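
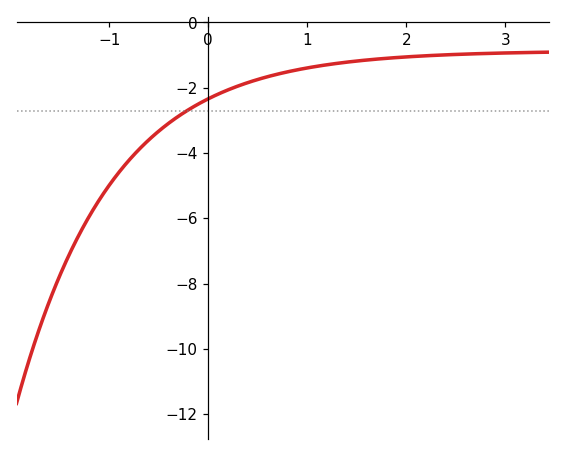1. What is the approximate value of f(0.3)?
-1.95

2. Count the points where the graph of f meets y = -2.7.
1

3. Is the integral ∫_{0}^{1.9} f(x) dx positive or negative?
negative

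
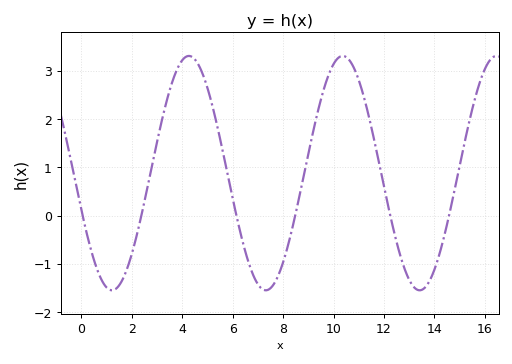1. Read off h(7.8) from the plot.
-1.3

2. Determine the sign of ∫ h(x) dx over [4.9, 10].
positive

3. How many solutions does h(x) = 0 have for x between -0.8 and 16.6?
6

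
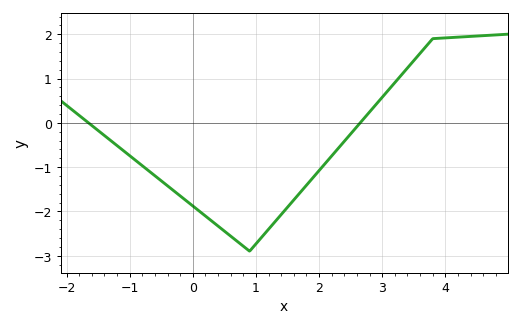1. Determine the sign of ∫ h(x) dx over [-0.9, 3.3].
negative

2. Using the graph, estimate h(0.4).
-2.3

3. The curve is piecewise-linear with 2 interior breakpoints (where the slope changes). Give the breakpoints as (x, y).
(0.9, -2.9); (3.8, 1.9)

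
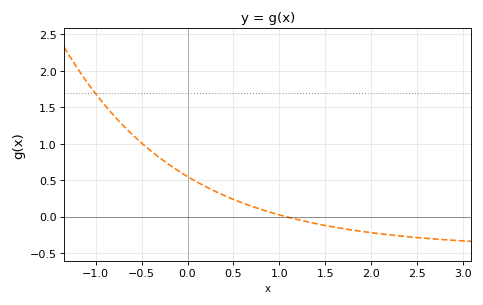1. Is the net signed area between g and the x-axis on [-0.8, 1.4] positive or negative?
positive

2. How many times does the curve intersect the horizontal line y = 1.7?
1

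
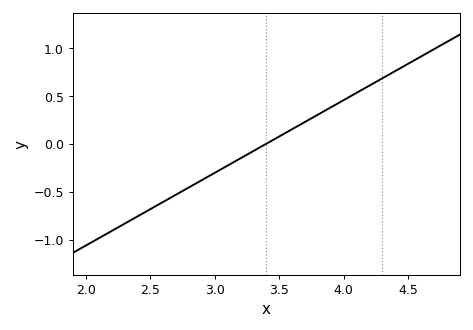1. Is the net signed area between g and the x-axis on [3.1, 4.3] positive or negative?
positive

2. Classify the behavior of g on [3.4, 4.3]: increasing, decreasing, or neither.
increasing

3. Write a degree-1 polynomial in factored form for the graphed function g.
y = 0.76(x - 3.4)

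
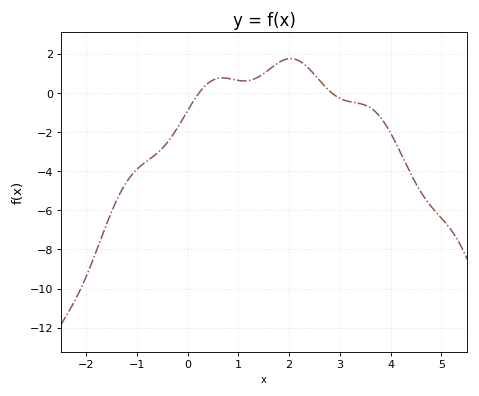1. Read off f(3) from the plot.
-0.2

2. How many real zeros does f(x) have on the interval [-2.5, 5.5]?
2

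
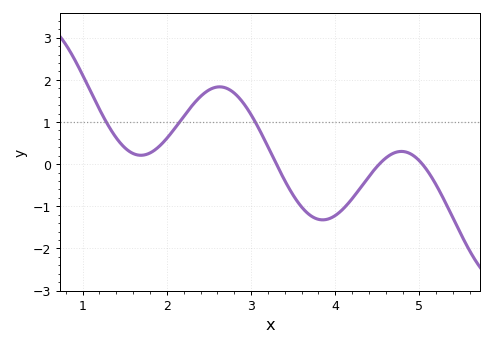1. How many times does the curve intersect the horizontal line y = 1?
3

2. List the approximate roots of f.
3.3, 4.52, 5.03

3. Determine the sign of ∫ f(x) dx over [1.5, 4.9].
positive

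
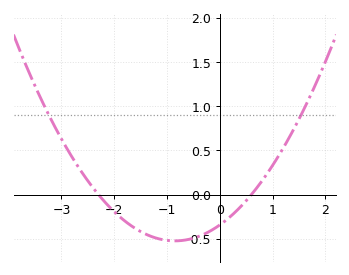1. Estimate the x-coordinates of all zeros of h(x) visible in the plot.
-2.3, 0.6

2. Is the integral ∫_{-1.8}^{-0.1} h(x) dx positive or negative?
negative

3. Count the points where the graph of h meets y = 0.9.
2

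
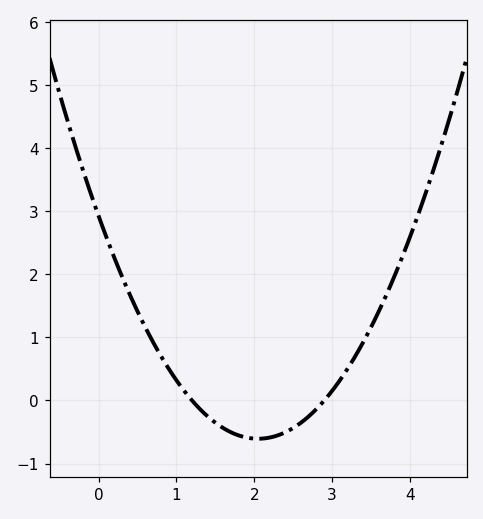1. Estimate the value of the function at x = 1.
0.3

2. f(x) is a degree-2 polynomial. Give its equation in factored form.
y = 0.84(x - 1.2)(x - 2.9)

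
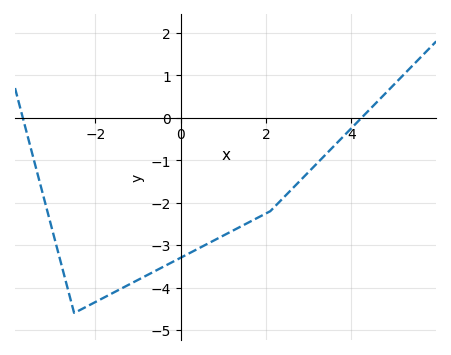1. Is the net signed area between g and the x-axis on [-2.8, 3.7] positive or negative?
negative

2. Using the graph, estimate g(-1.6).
-4.1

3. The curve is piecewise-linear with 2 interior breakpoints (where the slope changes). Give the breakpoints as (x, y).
(-2.5, -4.6); (2.1, -2.2)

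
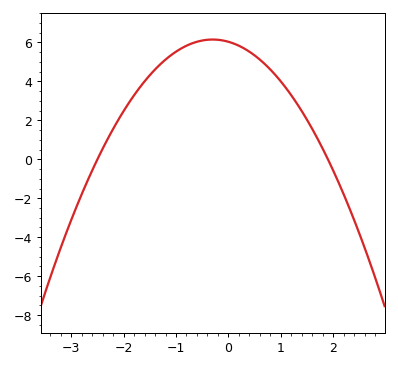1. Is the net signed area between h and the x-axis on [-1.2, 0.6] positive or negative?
positive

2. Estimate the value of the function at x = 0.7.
4.8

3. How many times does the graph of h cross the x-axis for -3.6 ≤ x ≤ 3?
2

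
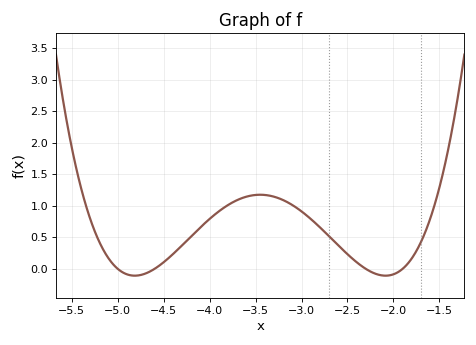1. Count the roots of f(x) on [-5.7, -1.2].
4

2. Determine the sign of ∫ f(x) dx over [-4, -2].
positive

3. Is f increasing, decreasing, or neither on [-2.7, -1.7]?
neither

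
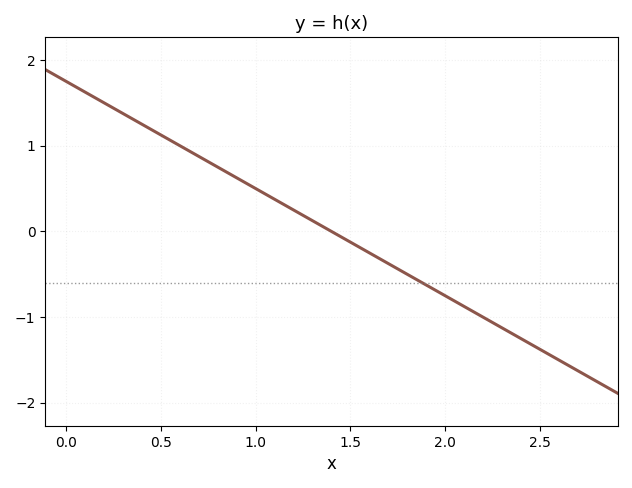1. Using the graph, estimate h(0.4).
1.2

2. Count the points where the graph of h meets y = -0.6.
1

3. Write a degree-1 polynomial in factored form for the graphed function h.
y = -1.25(x - 1.4)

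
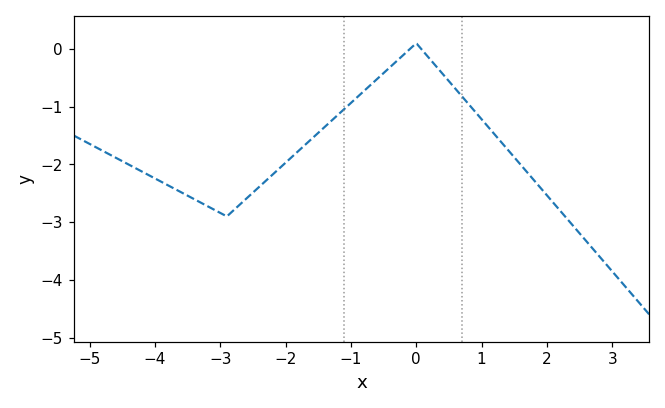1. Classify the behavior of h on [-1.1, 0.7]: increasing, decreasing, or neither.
neither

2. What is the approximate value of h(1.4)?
-1.7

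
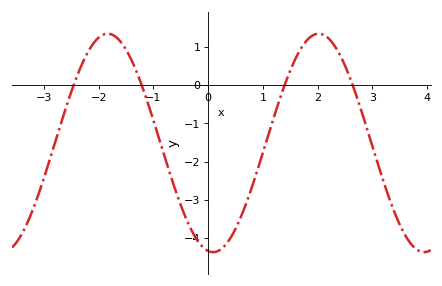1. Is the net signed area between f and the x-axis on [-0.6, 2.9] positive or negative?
negative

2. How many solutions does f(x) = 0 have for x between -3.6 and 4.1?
4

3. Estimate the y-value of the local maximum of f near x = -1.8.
1.35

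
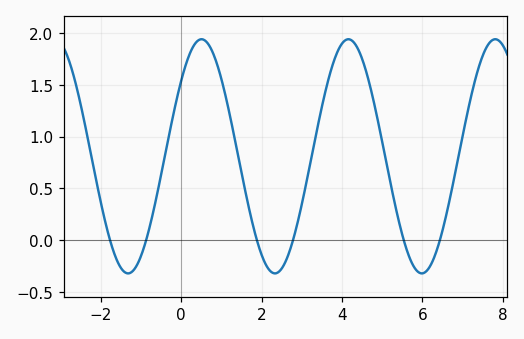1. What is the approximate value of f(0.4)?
1.9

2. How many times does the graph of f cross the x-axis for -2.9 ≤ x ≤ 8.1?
6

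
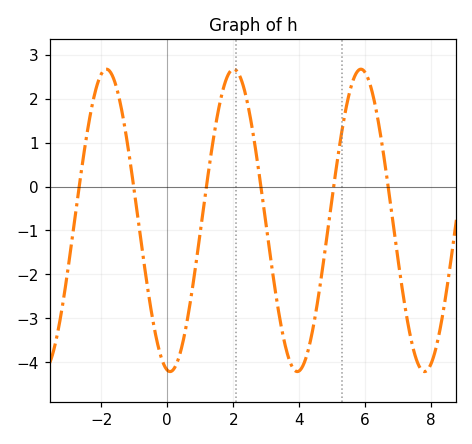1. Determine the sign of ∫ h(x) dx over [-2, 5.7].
negative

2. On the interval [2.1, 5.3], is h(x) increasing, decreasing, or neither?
neither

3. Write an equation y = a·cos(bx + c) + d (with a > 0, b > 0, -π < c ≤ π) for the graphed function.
y = 3.44cos(1.6x + 3) - 0.77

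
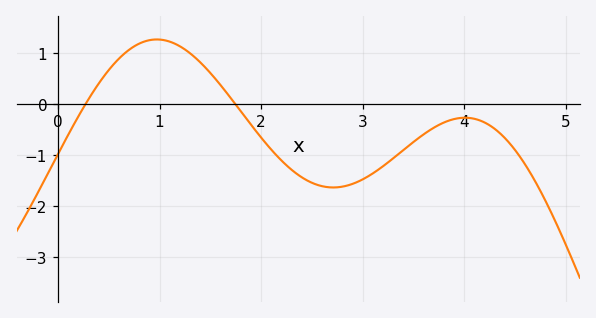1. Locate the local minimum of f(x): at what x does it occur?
2.71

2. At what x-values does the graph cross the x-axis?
0.273, 1.75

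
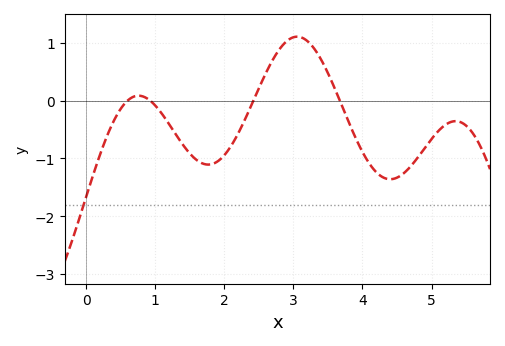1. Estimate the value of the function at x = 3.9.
-0.644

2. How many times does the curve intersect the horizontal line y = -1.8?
1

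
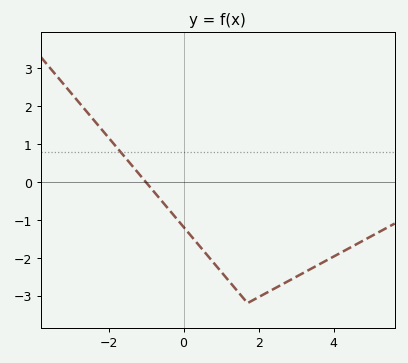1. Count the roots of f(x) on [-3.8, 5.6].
1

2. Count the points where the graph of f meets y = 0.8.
1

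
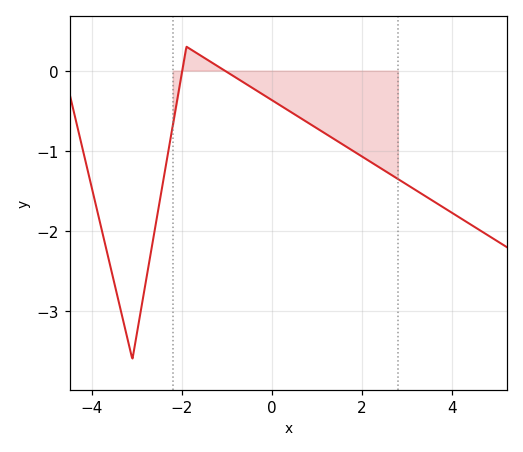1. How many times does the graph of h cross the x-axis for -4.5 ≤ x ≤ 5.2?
2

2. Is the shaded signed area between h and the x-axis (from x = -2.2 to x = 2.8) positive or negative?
negative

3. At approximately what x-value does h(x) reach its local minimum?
-3.2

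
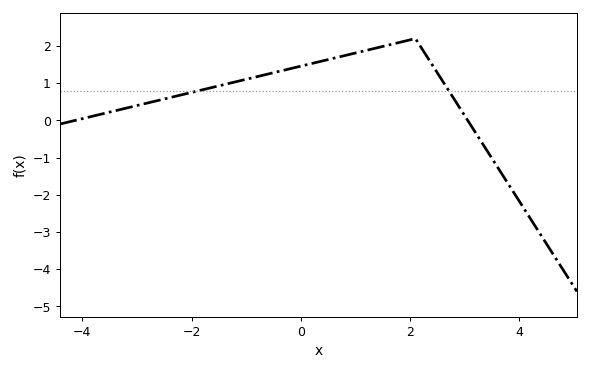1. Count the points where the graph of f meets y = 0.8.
2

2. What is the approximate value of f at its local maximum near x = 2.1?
2.2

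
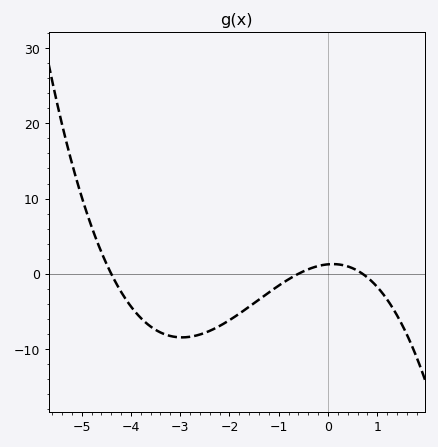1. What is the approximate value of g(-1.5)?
-3.9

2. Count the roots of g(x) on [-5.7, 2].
3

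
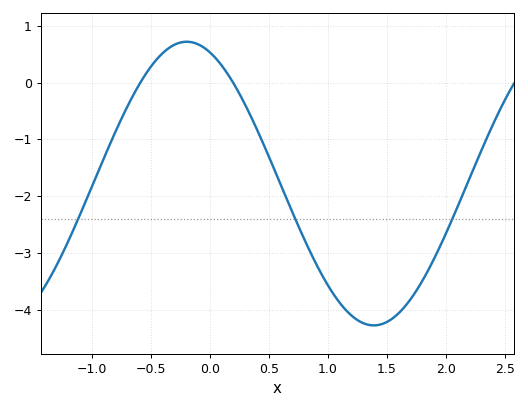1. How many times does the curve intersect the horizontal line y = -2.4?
3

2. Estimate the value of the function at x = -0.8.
-0.9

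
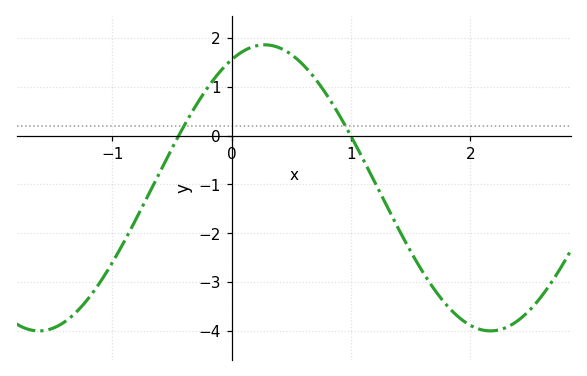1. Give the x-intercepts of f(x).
-0.4, 1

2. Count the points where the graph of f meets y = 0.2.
2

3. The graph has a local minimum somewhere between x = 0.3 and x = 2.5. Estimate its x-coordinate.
2.2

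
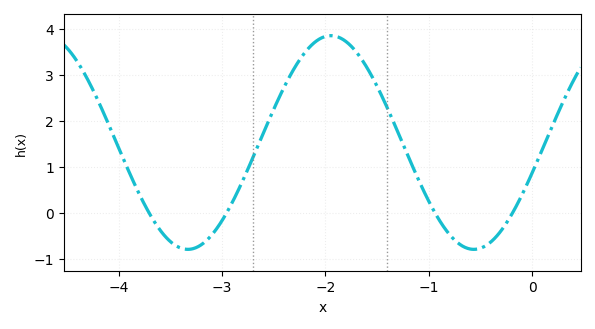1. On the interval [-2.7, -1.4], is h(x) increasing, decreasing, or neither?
neither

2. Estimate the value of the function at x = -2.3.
3.15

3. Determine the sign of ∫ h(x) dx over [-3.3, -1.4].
positive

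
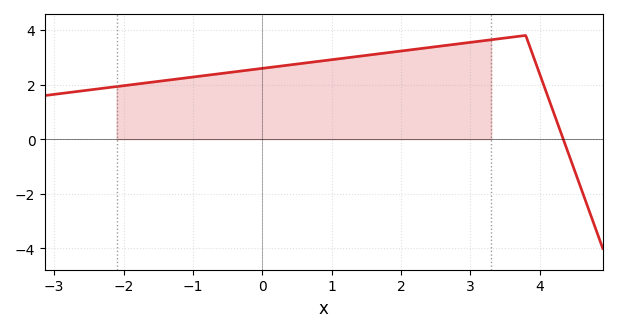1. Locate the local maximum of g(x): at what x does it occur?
3.8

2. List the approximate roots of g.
4.34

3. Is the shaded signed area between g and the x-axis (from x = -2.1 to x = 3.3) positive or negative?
positive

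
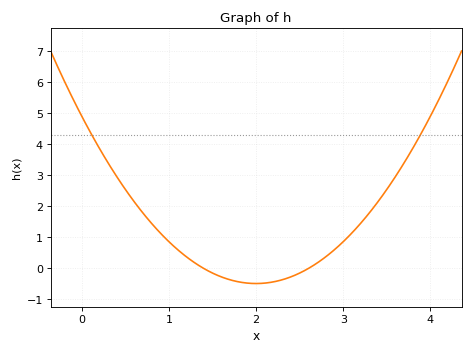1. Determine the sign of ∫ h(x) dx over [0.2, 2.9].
positive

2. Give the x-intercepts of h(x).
1.4, 2.6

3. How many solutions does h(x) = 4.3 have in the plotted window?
2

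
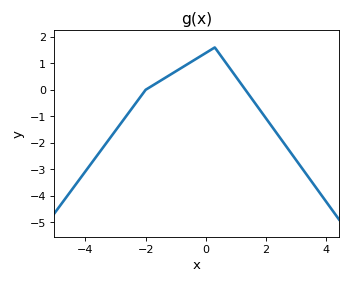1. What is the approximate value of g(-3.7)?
-2.62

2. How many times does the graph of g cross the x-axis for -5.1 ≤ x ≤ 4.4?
2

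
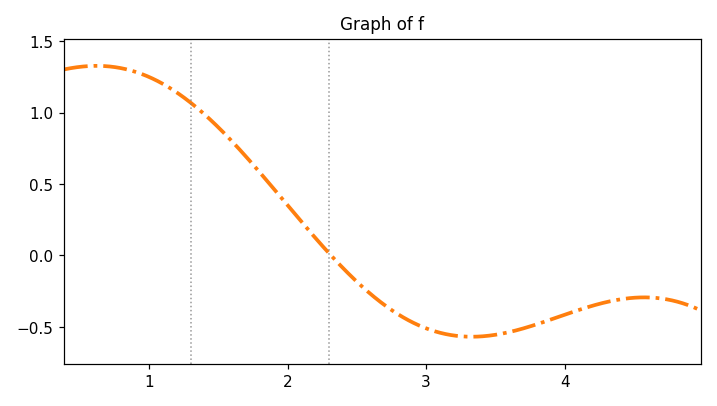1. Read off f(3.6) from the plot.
-0.55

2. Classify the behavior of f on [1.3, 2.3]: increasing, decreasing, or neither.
decreasing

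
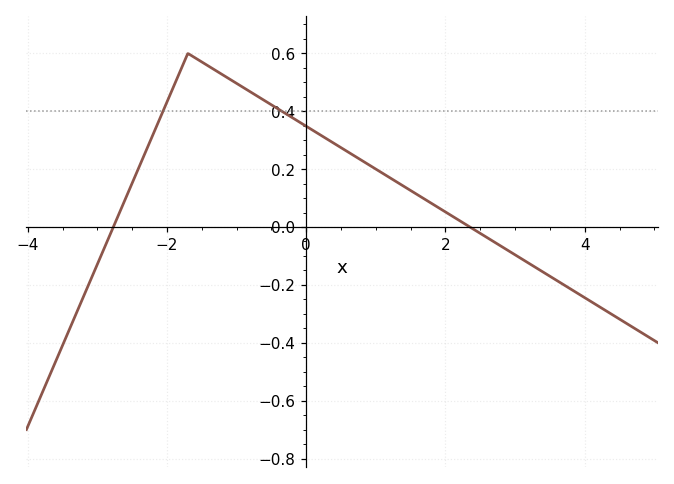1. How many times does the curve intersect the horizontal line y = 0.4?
2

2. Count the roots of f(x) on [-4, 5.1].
2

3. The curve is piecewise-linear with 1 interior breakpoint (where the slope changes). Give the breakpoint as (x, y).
(-1.7, 0.6)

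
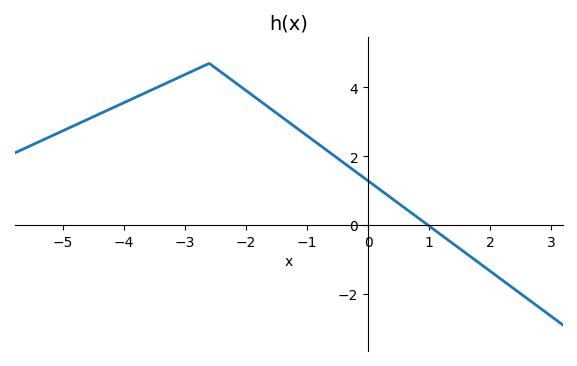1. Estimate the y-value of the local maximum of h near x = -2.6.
4.7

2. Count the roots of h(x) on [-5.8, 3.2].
1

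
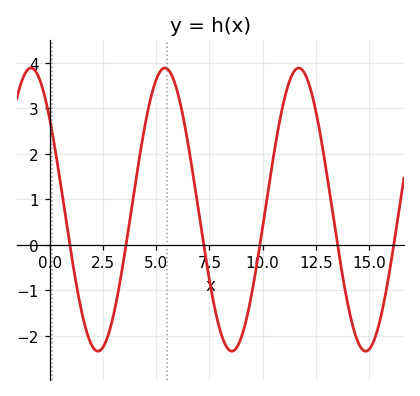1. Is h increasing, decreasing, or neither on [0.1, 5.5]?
neither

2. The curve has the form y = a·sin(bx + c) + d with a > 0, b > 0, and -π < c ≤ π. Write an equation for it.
y = 3.11sin(1x + 2.4) + 0.77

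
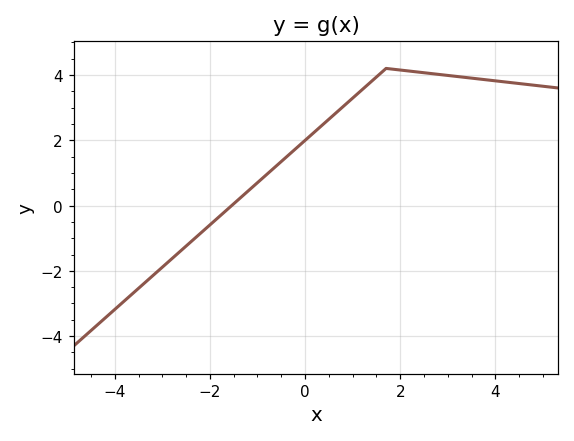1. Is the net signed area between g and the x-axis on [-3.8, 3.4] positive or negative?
positive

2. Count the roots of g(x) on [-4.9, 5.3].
1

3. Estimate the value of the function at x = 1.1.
3.4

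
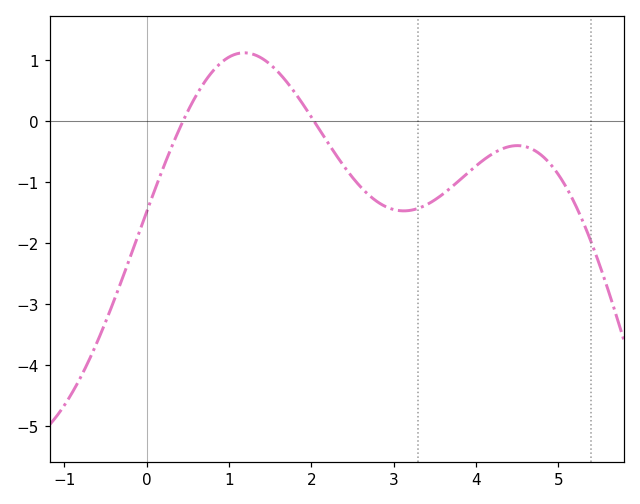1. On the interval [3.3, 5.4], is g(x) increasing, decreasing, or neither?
neither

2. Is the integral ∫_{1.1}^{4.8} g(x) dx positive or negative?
negative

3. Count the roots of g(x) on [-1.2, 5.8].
2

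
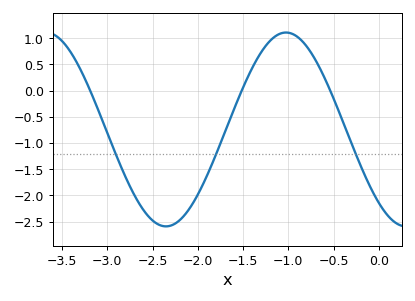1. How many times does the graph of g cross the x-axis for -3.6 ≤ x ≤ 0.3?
3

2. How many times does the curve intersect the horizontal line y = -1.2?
3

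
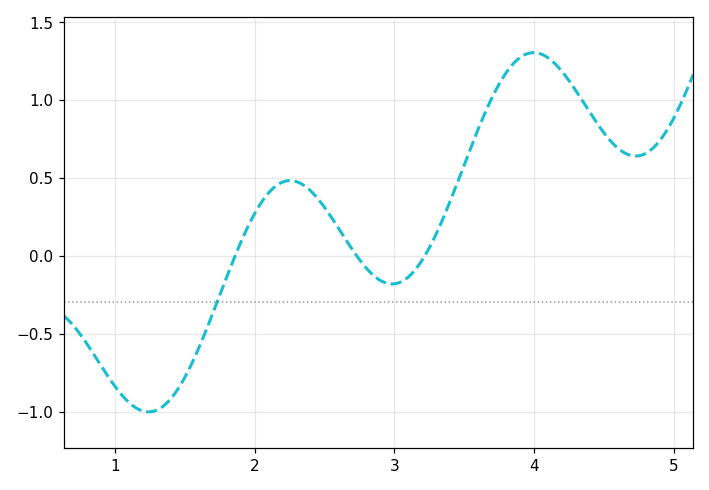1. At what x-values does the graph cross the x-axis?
1.9, 2.7, 3.2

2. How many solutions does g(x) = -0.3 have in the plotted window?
1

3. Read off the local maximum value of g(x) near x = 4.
1.3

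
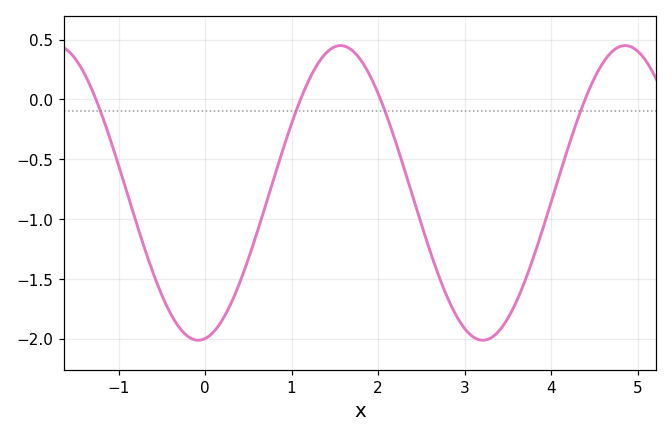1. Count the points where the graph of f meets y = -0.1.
4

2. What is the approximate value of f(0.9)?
-0.4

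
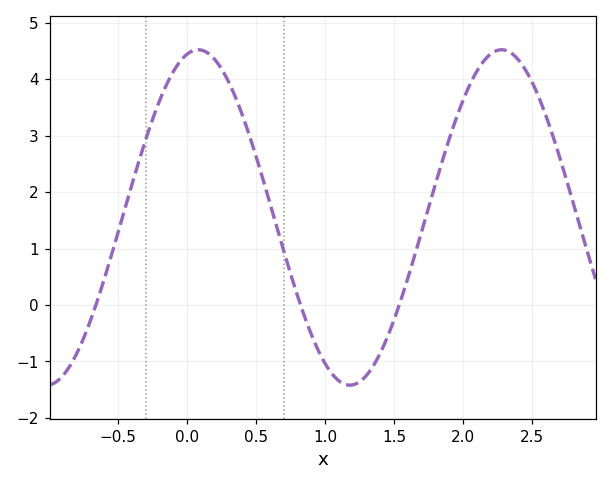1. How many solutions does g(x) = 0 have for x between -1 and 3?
3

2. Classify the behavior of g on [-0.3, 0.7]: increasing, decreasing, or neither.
neither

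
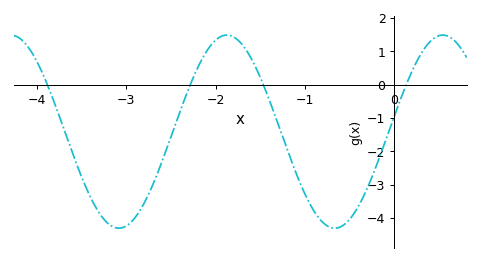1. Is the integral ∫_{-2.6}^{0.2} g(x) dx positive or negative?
negative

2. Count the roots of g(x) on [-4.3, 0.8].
4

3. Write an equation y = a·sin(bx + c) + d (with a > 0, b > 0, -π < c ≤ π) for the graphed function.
y = 2.9sin(2.6x + 0.16) - 1.41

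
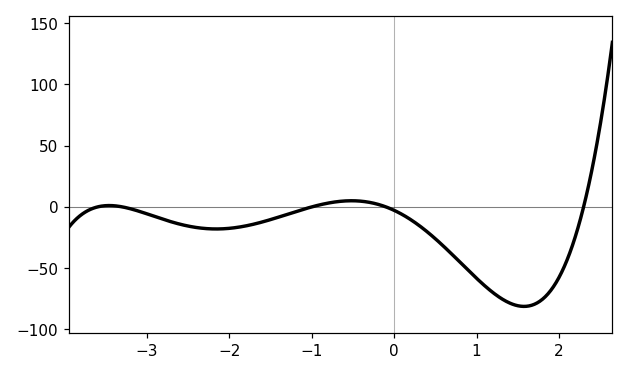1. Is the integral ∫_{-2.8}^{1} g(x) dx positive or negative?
negative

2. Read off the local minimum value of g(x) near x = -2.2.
-20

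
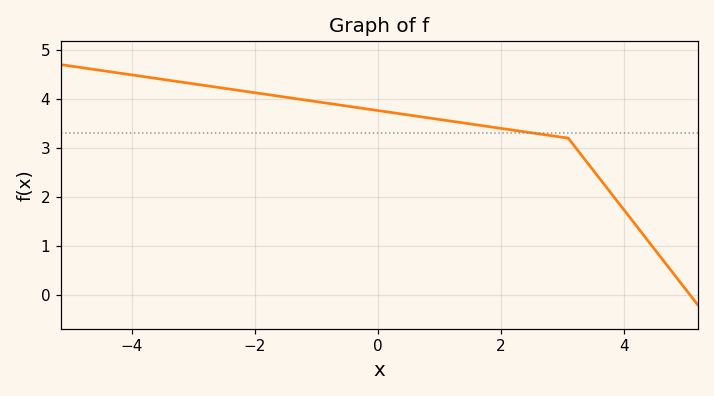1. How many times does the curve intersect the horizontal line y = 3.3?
1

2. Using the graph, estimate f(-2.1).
4.15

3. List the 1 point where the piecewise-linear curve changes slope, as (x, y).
(3.1, 3.2)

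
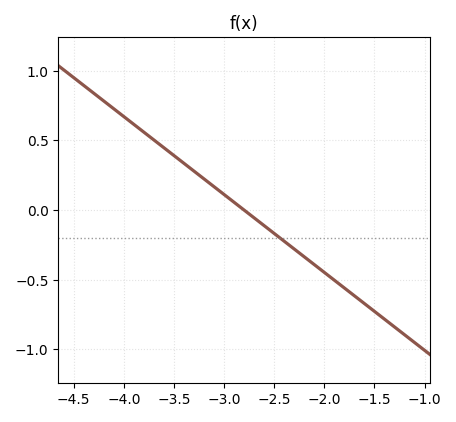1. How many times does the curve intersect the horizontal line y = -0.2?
1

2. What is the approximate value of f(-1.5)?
-0.728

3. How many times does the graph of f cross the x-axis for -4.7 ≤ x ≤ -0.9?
1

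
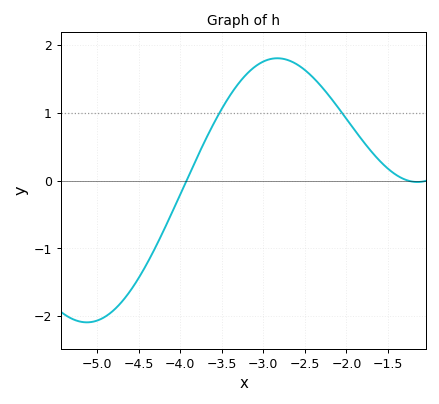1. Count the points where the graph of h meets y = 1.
2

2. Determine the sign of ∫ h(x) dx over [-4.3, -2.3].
positive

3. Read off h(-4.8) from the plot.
-1.91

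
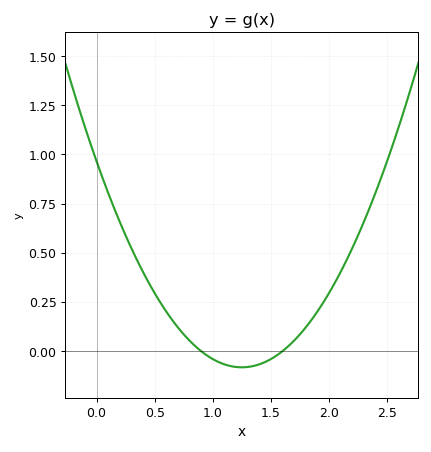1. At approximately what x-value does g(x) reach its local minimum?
1.25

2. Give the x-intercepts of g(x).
0.9, 1.6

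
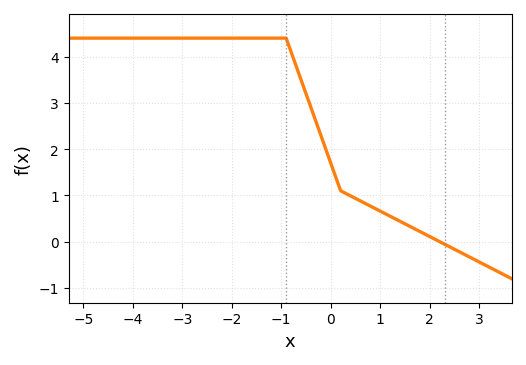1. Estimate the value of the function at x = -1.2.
4.4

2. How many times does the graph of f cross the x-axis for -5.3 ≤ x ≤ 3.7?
1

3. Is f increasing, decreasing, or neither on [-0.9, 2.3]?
decreasing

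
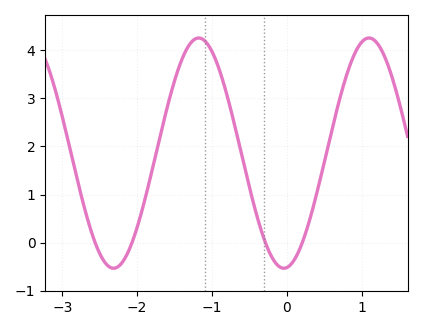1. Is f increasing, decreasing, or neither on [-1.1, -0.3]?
decreasing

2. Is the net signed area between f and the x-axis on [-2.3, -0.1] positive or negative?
positive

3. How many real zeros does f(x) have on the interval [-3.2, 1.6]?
4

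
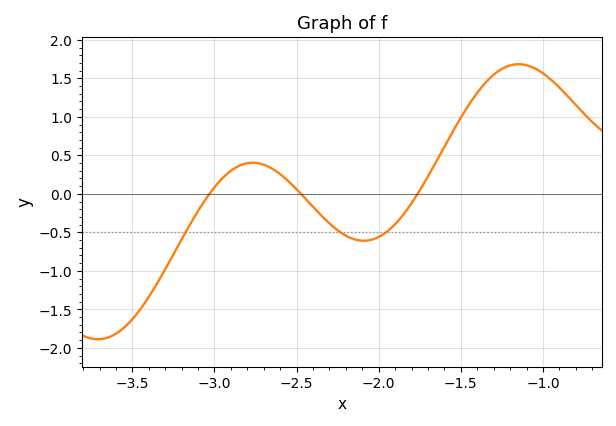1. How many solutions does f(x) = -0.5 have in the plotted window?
3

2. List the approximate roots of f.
-3.03, -2.47, -1.76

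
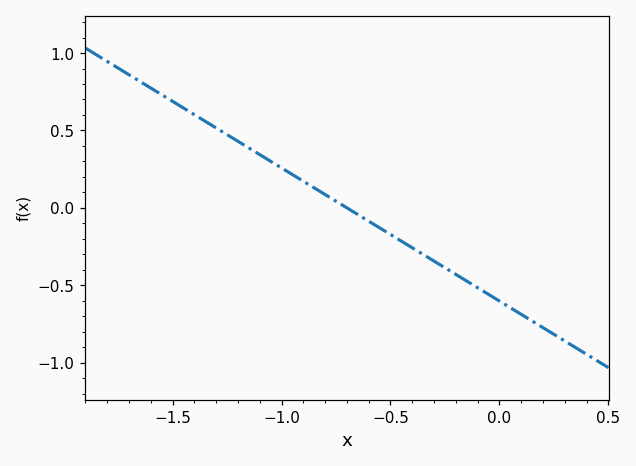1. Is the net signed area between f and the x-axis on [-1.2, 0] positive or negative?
negative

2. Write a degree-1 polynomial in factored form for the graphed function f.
y = -0.86(x + 0.7)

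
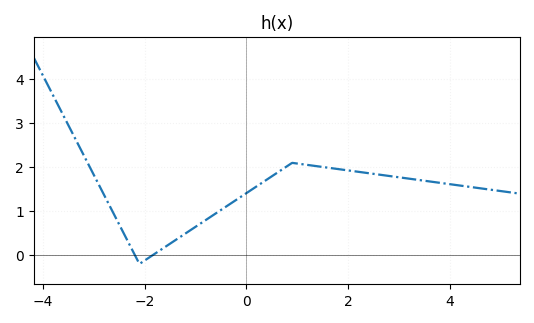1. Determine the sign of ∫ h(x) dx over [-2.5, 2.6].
positive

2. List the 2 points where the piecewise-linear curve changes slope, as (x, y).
(-2.1, -0.2); (0.9, 2.1)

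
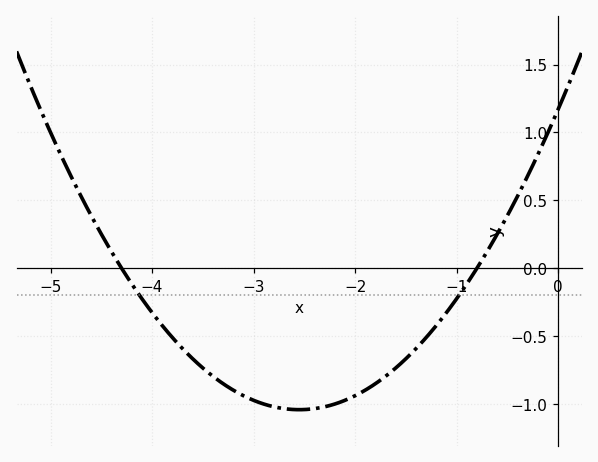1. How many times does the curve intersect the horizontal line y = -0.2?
2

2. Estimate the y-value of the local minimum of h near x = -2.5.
-1.05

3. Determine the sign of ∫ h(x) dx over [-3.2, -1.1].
negative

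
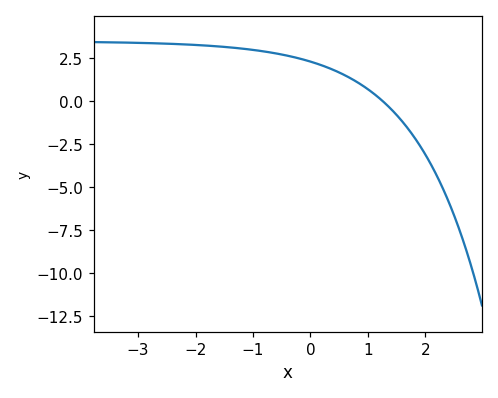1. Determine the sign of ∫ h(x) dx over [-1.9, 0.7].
positive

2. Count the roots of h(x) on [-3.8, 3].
1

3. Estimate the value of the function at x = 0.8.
1.2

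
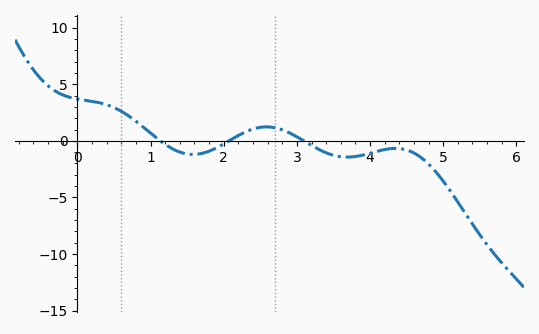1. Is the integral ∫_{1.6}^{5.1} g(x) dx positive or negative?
negative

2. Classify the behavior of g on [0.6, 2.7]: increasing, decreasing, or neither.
neither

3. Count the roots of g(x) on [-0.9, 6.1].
3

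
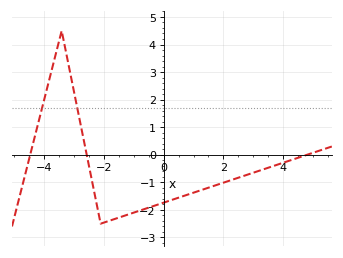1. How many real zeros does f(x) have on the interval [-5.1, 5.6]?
3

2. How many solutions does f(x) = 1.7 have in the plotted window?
2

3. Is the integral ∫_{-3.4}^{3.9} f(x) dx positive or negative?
negative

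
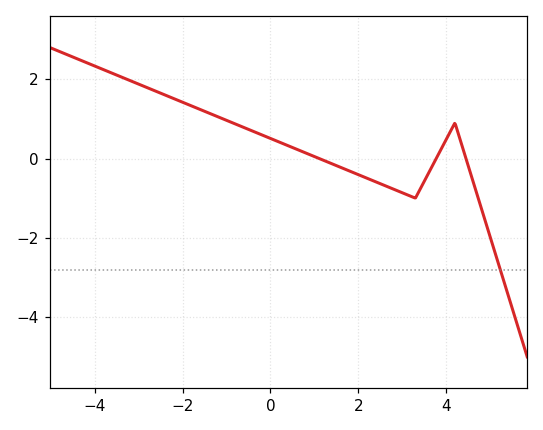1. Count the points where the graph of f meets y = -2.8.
1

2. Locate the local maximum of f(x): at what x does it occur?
4.2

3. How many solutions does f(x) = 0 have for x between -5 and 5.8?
3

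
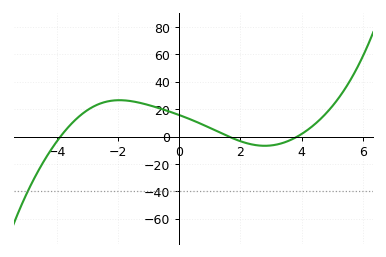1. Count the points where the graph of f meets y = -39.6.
1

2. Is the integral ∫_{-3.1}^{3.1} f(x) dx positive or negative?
positive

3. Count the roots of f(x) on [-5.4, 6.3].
3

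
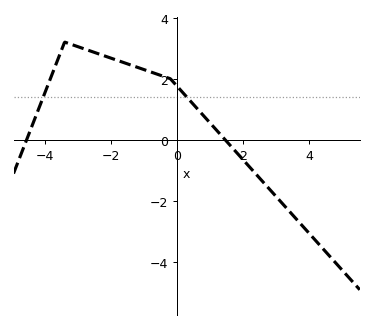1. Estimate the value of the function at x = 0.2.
1.6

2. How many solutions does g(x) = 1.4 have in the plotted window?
2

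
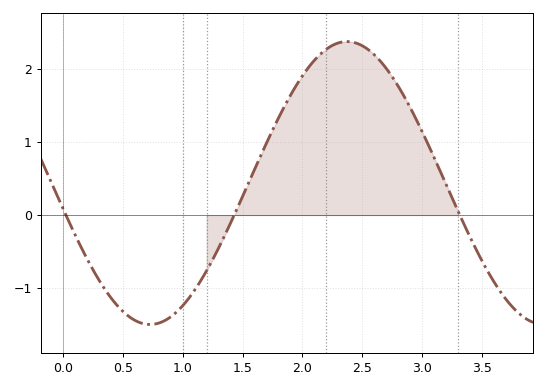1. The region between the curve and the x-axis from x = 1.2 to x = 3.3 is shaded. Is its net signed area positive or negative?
positive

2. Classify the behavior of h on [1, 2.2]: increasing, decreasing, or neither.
increasing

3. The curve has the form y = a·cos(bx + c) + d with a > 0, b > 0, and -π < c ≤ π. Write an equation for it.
y = 1.94cos(1.9x + 1.8) + 0.44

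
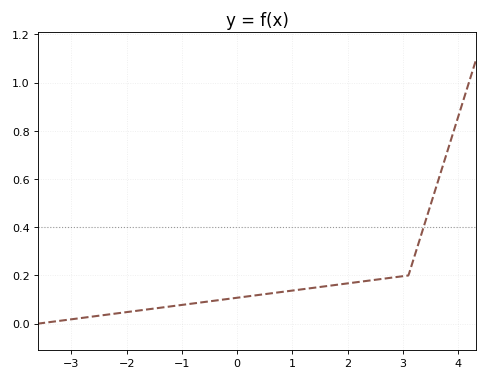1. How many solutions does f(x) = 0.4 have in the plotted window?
1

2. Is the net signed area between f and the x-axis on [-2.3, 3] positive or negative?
positive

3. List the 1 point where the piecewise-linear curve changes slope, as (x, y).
(3.1, 0.2)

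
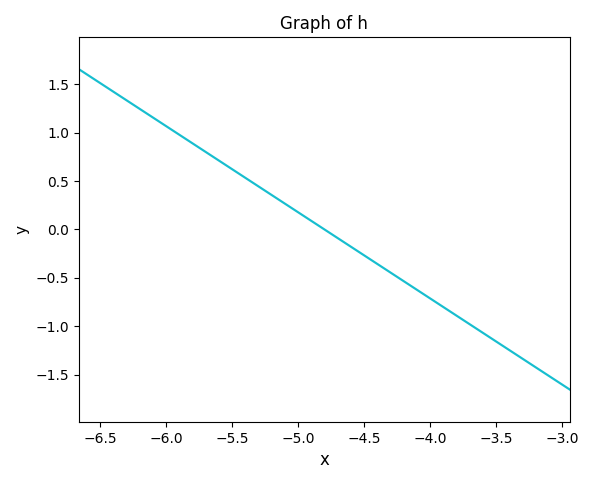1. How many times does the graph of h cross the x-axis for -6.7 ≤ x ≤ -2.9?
1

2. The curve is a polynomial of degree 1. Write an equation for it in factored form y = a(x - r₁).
y = -0.89(x + 4.8)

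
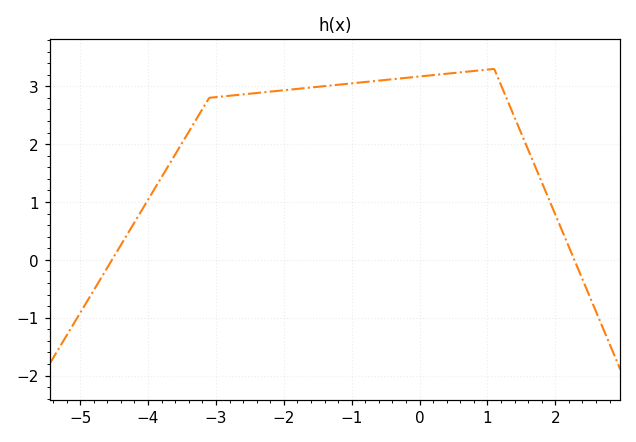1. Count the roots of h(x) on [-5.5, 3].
2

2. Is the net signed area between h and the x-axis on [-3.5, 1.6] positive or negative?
positive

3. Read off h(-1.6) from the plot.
3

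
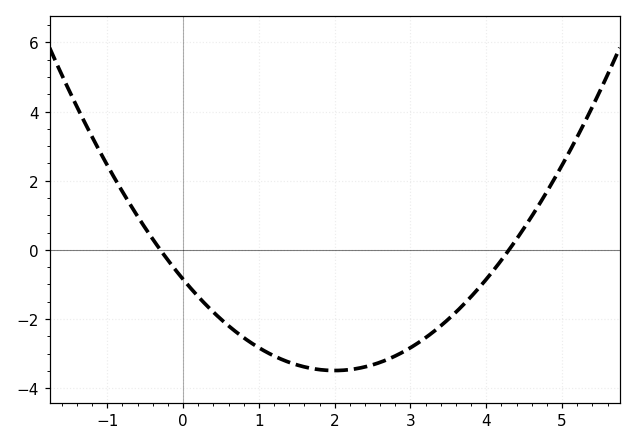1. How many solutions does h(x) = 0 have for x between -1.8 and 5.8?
2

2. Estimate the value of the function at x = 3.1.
-2.69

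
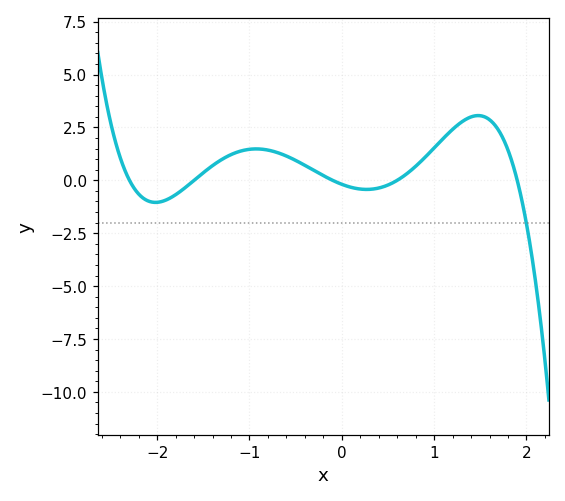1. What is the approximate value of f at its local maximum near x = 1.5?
3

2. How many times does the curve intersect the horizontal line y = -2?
1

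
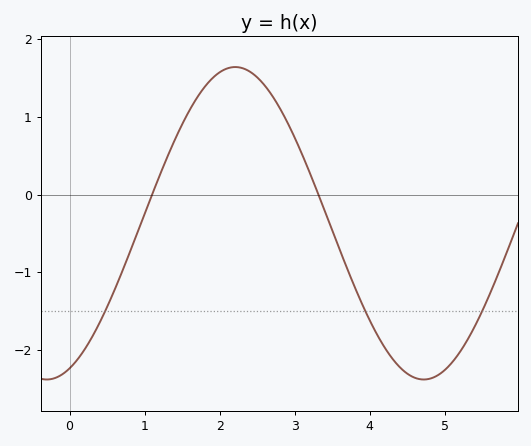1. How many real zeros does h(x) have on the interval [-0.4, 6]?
2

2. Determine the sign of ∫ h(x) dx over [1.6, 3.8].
positive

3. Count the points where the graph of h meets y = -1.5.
3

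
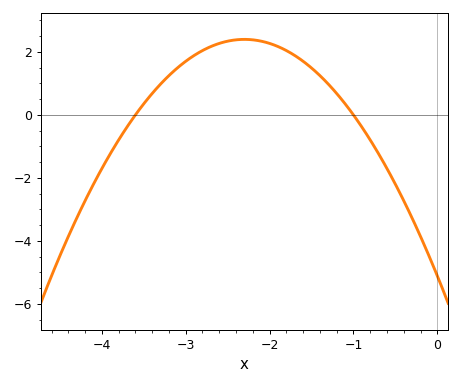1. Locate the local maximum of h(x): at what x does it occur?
-2.3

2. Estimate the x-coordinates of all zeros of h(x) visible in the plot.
-3.6, -1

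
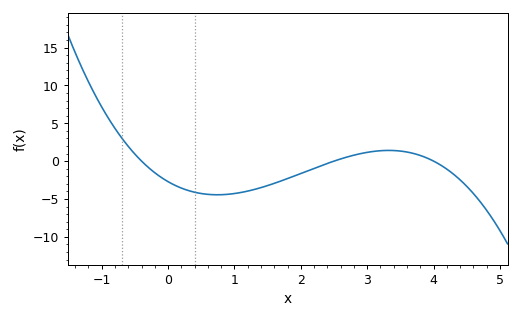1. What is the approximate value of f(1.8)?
-2.3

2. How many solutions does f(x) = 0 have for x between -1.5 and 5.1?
3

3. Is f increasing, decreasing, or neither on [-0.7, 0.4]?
decreasing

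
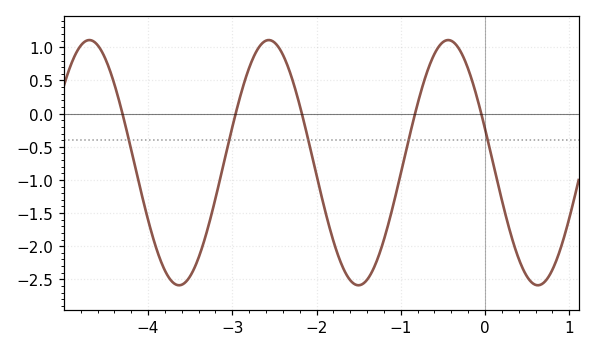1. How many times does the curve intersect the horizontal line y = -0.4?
5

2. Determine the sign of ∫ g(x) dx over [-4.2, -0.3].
negative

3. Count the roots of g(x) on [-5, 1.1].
5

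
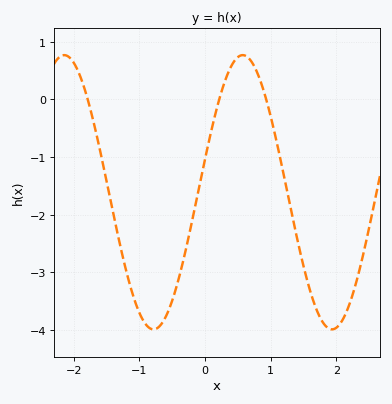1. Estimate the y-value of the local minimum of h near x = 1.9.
-3.99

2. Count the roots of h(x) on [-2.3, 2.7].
3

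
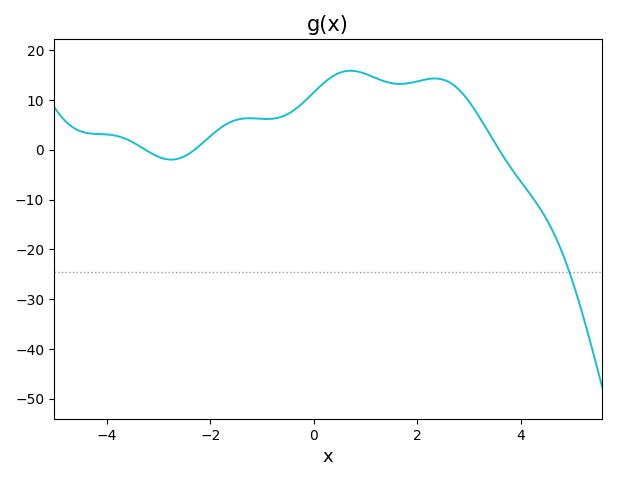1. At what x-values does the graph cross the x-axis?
-3.2, -2.4, 3.6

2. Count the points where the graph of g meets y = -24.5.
1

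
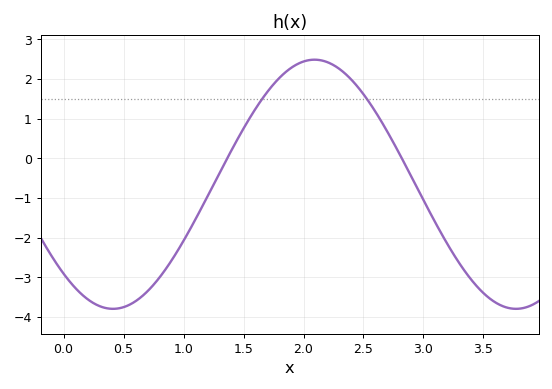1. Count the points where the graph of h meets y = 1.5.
2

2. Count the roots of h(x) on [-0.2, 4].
2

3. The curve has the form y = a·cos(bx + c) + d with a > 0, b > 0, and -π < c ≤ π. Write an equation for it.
y = 3.14cos(1.9x + 2.4) - 0.65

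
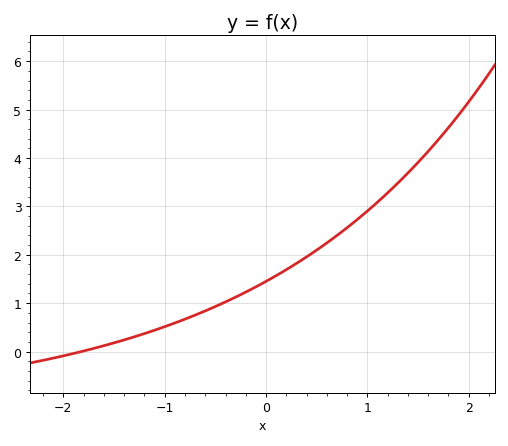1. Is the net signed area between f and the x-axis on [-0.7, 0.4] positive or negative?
positive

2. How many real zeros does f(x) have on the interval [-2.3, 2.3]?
1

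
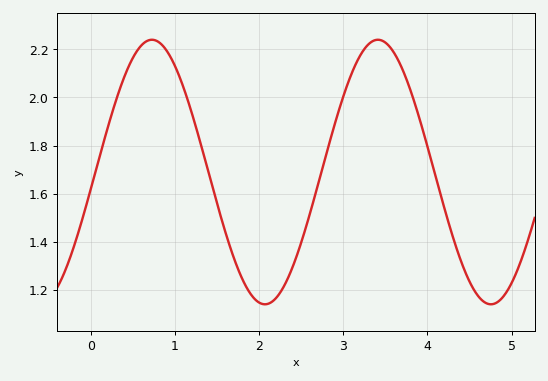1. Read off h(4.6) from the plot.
1.18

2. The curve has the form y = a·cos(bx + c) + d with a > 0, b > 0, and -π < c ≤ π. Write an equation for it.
y = 0.55cos(2.34x - 1.7) + 1.69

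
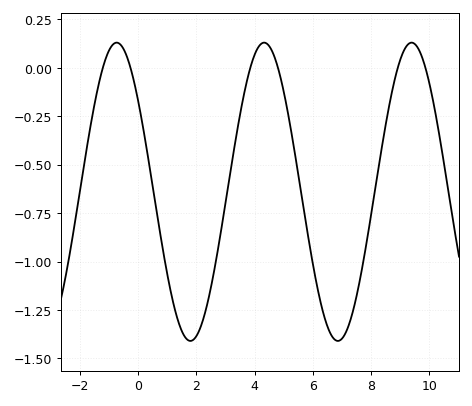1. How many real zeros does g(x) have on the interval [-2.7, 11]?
6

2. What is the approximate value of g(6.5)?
-1.34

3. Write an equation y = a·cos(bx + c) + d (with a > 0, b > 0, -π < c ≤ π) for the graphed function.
y = 0.77cos(1.2x + 0.92) - 0.64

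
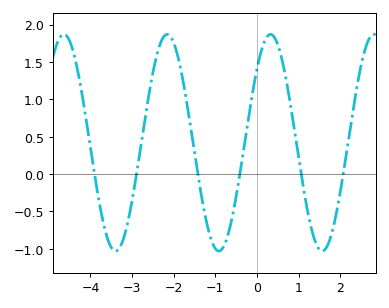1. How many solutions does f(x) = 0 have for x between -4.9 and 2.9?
6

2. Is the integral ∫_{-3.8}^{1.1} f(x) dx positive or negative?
positive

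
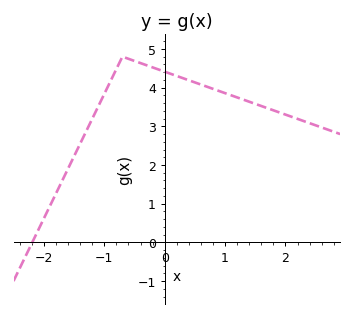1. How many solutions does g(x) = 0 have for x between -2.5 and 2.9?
1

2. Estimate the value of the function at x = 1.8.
3.41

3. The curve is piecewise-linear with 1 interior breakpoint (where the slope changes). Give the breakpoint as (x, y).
(-0.7, 4.8)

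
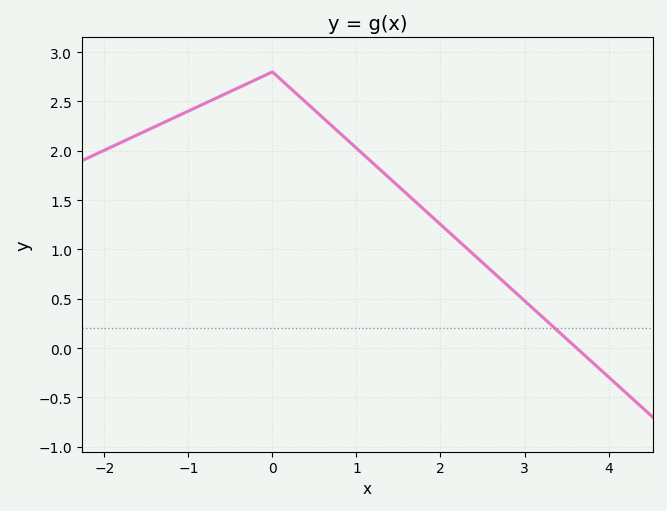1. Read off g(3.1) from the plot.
0.4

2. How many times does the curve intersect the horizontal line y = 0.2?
1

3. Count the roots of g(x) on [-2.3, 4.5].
1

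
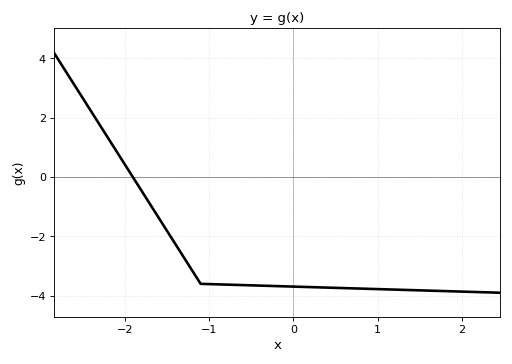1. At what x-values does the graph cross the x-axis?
-1.9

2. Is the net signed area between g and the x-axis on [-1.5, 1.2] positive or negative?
negative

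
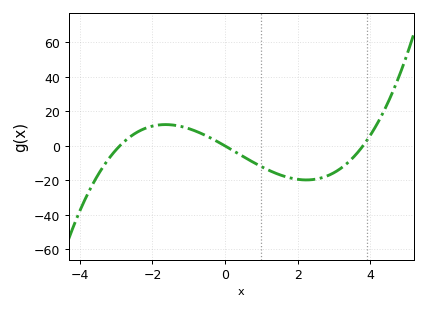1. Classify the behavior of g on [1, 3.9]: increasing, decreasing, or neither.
neither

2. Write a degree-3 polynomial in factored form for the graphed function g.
y = 1.1(x + 2.9)(x - 0)(x - 3.8)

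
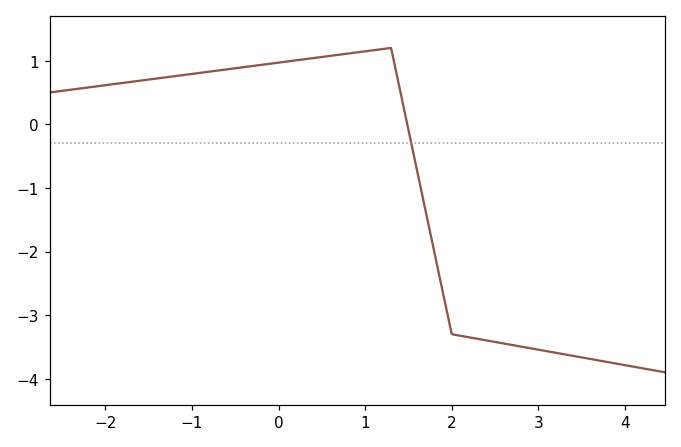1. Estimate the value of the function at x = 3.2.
-3.59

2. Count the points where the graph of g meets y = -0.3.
1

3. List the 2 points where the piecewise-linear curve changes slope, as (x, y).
(1.3, 1.2); (2, -3.3)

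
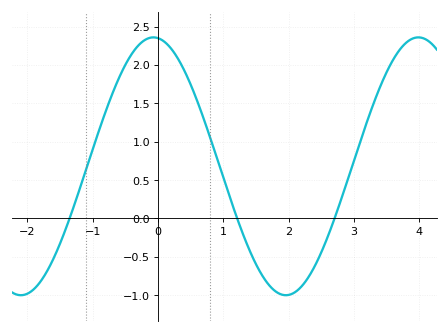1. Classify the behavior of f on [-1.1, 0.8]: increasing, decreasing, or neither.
neither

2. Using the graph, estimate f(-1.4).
-0.109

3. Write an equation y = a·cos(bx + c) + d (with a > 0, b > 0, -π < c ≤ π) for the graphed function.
y = 1.68cos(1.55x + 0.11) + 0.68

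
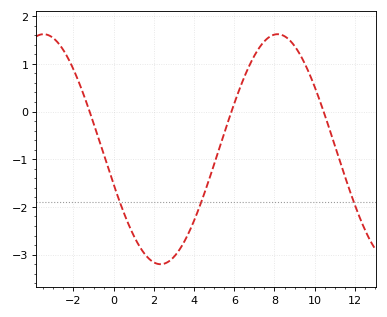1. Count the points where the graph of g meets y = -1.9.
3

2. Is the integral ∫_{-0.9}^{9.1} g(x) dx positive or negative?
negative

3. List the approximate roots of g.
-1.19, 5.86, 10.4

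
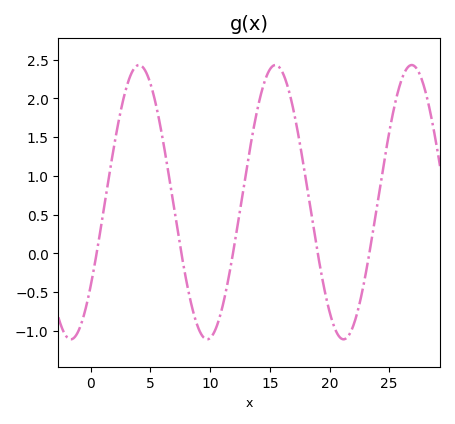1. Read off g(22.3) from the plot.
-0.782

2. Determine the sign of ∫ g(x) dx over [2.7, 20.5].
positive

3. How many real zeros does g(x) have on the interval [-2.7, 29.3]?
5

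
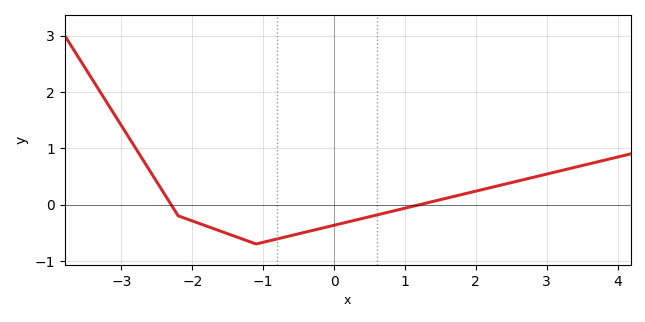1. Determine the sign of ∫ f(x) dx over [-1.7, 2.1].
negative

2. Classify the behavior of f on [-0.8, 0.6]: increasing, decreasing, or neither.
increasing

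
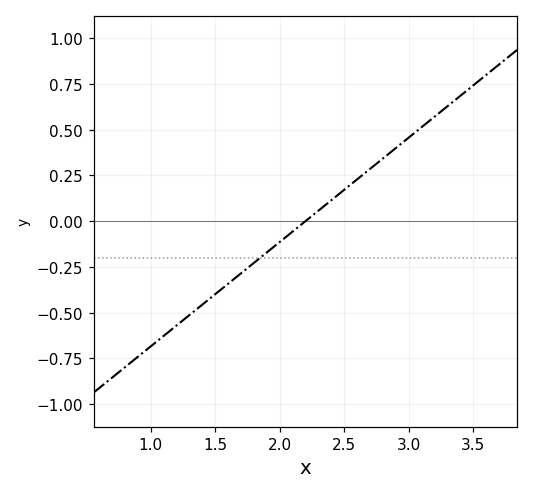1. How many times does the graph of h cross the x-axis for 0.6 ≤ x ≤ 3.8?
1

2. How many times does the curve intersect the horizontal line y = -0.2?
1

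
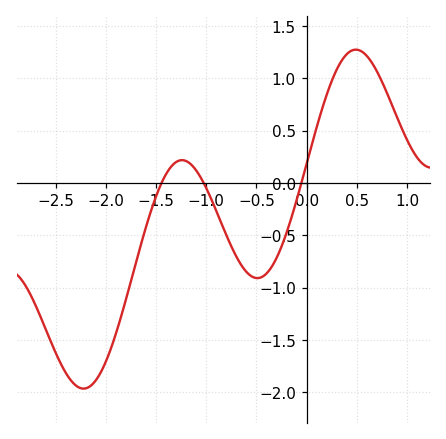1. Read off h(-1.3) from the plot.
0.2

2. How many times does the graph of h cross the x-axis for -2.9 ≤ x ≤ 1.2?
3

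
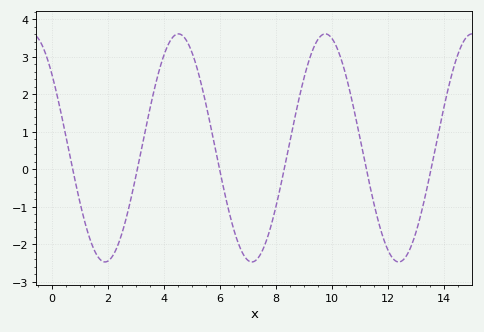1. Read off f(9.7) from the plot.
3.6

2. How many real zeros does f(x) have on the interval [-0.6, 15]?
6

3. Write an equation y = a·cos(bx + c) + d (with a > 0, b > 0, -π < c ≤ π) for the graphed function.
y = 3.04cos(1.2x + 0.862) + 0.57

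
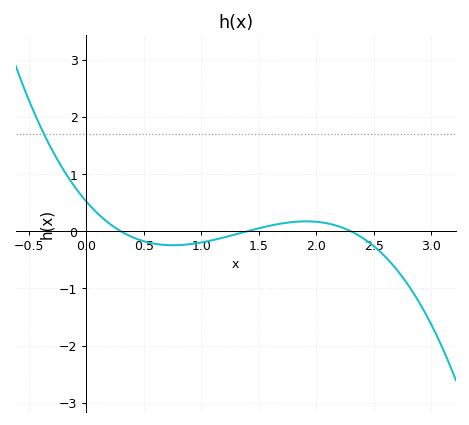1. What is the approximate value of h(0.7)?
-0.242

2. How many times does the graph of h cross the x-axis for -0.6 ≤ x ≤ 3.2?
3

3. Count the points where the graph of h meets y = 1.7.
1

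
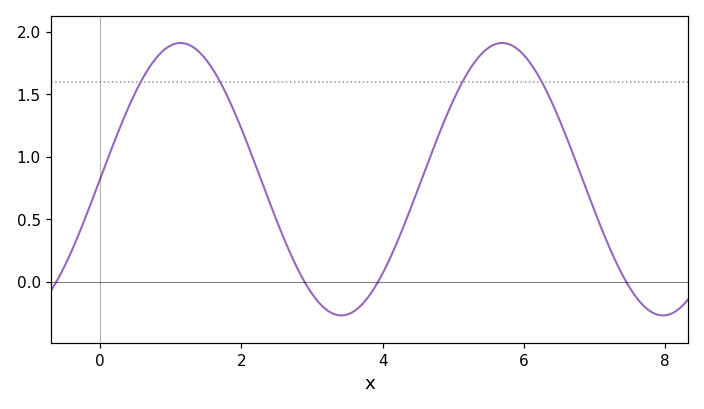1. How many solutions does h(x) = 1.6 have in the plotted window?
4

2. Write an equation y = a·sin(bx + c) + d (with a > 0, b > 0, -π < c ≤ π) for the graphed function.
y = 1.09sin(1.38x + 0) + 0.82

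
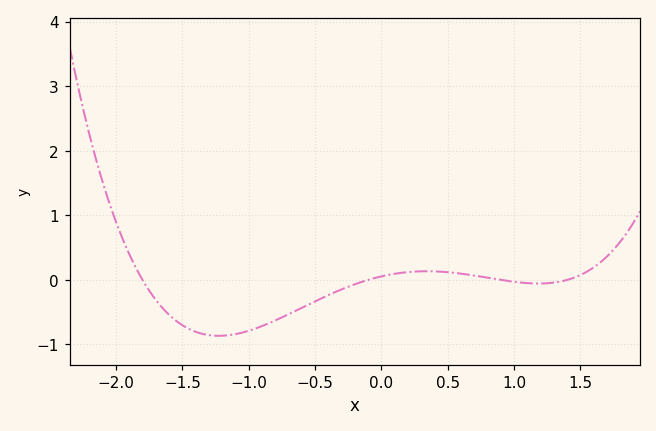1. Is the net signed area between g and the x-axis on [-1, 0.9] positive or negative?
negative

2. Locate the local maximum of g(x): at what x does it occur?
0.342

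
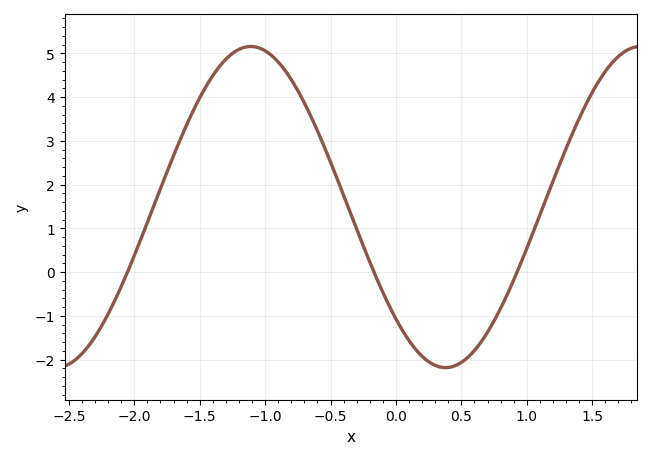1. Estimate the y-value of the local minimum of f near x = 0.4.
-2.2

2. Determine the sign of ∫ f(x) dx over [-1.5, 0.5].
positive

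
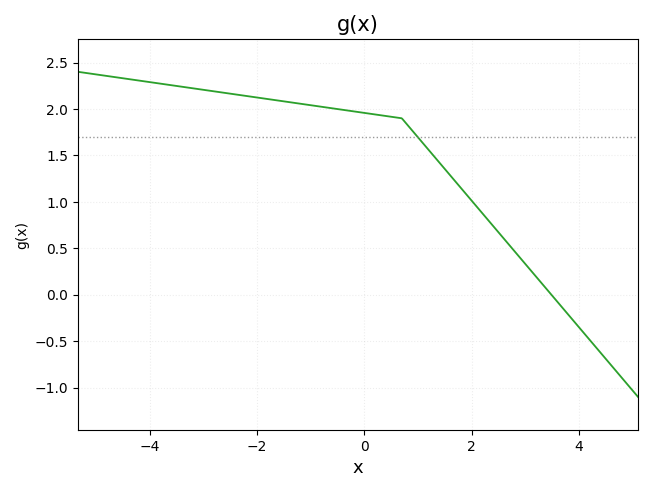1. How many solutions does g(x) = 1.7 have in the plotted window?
1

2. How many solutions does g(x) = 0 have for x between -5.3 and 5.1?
1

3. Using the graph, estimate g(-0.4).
1.99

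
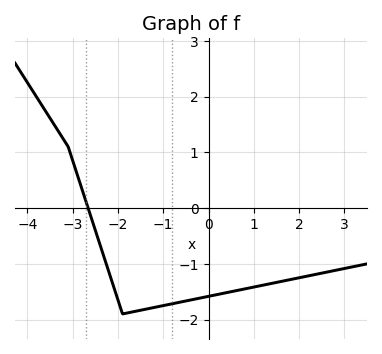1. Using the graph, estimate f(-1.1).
-1.77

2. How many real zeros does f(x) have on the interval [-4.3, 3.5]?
1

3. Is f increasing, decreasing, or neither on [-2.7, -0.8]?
neither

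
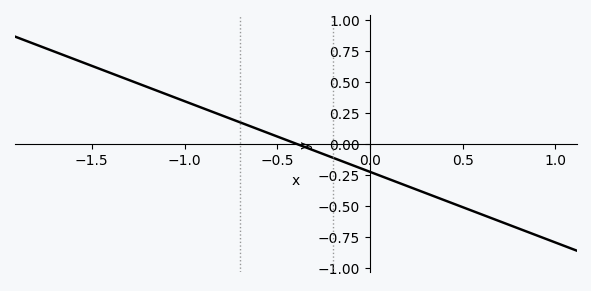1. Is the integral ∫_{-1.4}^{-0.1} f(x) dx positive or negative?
positive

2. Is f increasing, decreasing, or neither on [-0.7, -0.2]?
decreasing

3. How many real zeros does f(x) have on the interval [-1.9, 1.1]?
1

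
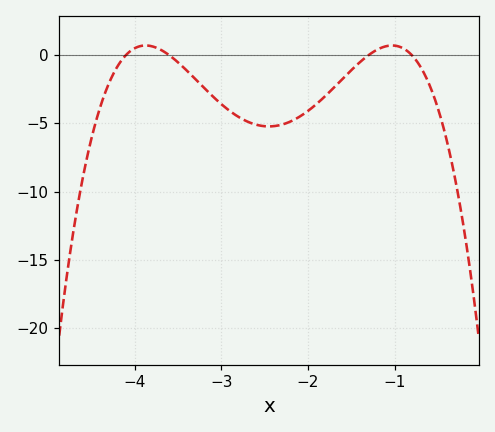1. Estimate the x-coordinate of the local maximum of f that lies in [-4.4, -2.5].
-3.9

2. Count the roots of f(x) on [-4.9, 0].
4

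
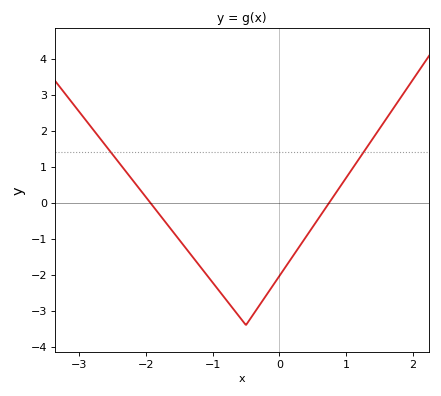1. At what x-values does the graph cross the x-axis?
-1.9, 0.7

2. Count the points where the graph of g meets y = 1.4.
2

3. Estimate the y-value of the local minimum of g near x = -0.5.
-3.4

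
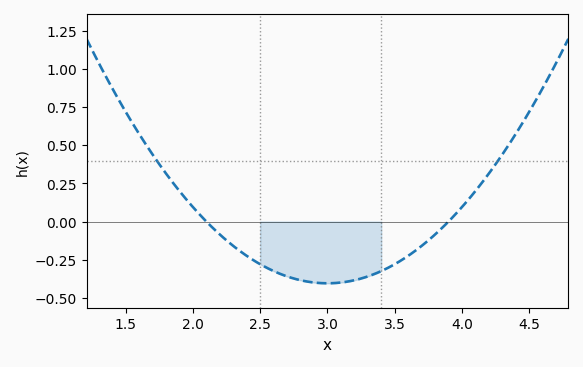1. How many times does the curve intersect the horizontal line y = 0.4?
2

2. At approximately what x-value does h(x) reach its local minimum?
3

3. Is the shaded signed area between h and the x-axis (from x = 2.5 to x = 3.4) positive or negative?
negative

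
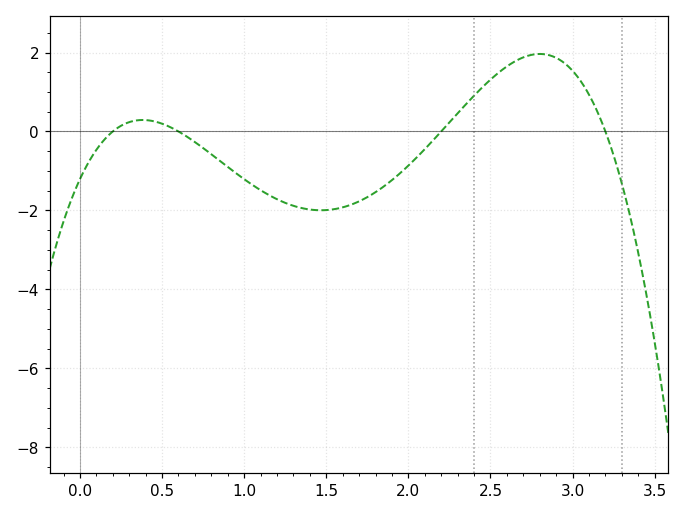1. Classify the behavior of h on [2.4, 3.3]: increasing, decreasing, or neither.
neither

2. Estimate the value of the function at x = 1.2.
-1.8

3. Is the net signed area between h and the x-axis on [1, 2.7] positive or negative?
negative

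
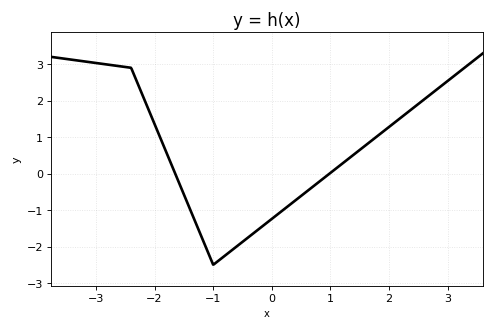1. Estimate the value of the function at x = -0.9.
-2.37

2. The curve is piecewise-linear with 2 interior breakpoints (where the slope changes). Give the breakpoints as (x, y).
(-2.4, 2.9); (-1, -2.5)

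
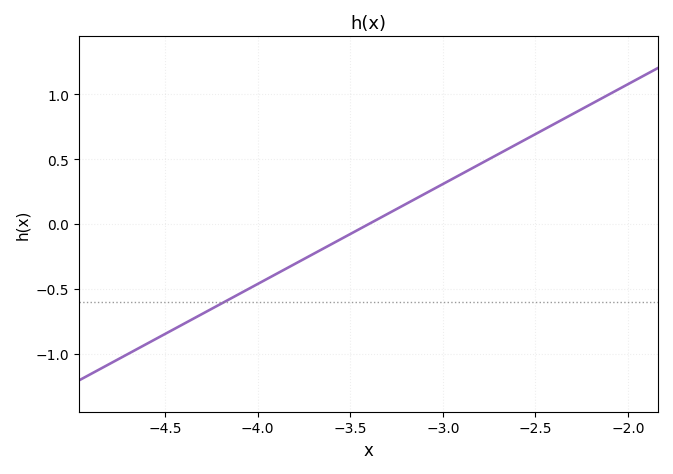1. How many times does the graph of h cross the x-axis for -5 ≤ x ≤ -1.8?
1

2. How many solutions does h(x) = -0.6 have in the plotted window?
1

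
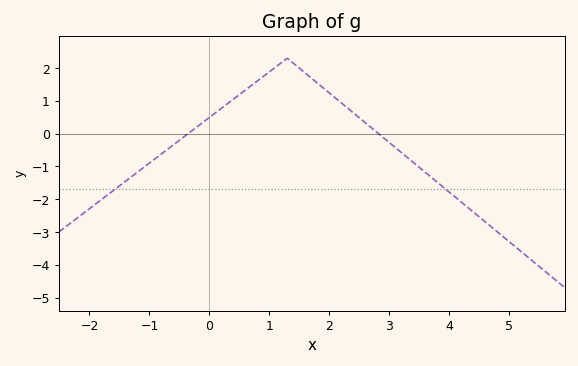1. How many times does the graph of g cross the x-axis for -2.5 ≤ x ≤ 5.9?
2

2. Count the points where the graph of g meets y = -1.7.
2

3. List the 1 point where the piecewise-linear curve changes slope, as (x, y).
(1.3, 2.3)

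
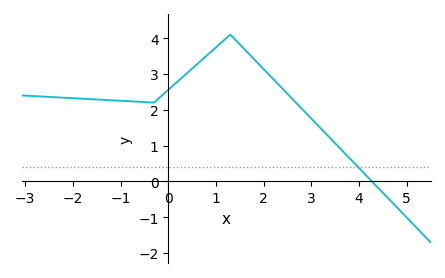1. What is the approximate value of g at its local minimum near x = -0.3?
2.2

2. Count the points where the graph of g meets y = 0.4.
1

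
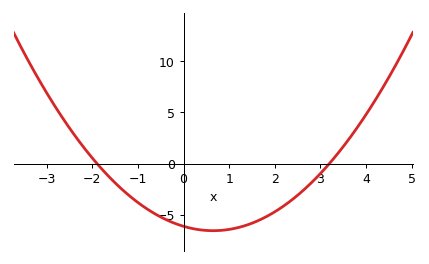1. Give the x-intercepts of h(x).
-1.9, 3.2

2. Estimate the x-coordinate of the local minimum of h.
0.65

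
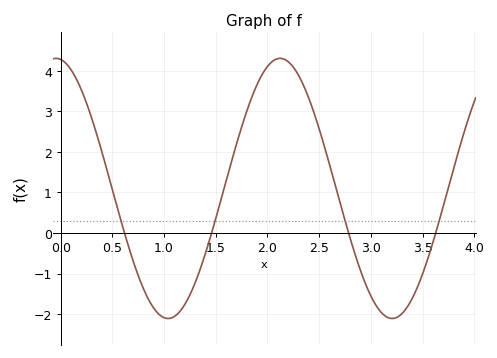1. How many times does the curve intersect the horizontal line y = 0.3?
4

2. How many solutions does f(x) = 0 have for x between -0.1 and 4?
4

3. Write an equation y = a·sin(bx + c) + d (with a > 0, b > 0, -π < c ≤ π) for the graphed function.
y = 3.21sin(2.9x + 1.7) + 1.1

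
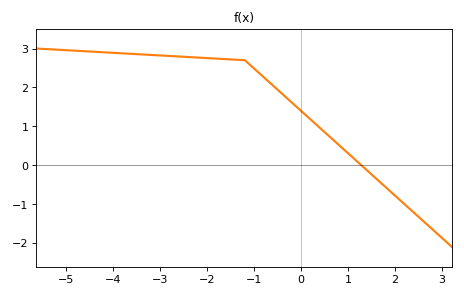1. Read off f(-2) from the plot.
2.8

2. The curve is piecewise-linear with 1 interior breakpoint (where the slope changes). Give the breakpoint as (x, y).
(-1.2, 2.7)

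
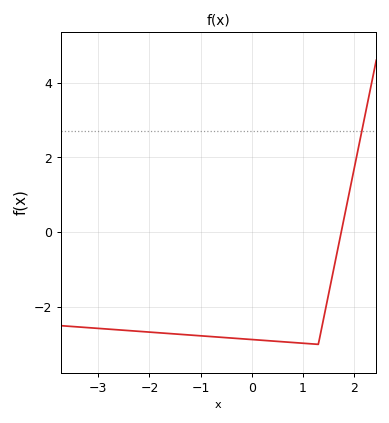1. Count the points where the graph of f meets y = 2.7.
1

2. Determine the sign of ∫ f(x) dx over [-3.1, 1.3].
negative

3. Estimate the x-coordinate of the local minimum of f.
1.3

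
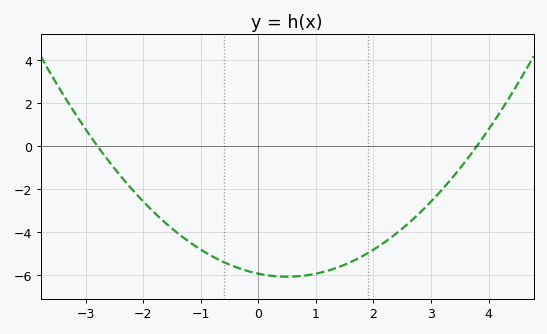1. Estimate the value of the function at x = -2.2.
-2.02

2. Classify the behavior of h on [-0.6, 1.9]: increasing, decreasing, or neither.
neither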